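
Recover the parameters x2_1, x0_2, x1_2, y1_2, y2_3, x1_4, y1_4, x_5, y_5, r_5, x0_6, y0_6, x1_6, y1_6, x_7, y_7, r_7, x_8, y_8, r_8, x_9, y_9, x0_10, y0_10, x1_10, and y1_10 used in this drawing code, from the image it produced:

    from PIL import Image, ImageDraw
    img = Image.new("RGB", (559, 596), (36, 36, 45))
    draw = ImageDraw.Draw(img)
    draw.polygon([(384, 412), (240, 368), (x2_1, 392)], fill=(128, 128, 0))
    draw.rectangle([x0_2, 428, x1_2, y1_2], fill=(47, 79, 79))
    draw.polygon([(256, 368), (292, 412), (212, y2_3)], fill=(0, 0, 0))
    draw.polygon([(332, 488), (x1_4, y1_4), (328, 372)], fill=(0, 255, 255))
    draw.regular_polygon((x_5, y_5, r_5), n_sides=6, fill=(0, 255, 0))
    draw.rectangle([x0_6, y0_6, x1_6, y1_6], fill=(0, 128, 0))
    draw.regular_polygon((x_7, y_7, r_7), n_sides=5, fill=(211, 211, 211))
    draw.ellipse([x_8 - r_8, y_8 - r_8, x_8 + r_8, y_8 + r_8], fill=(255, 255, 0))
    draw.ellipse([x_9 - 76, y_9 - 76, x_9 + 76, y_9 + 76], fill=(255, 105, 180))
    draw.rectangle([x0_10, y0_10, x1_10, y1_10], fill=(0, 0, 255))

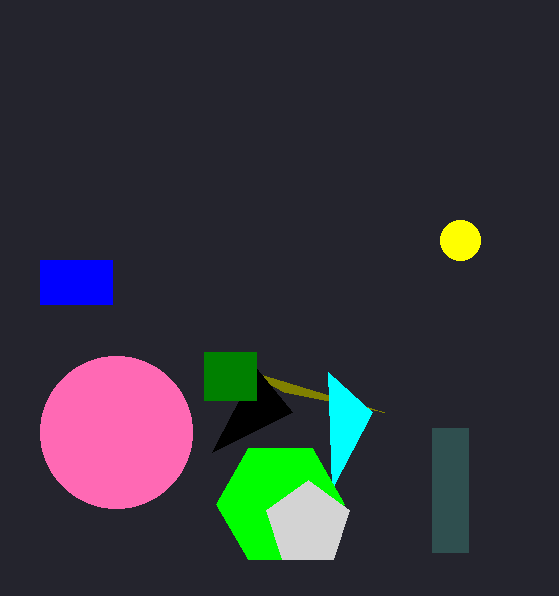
x2_1 = 284
x0_2 = 432
x1_2 = 468
y1_2 = 552
y2_3 = 452
x1_4 = 372
y1_4 = 412
x_5 = 280
y_5 = 504
r_5 = 64
x0_6 = 204
y0_6 = 352
x1_6 = 256
y1_6 = 400
x_7 = 308
y_7 = 524
r_7 = 44
x_8 = 460
y_8 = 240
r_8 = 20
x_9 = 116
y_9 = 432
x0_10 = 40
y0_10 = 260
x1_10 = 112
y1_10 = 304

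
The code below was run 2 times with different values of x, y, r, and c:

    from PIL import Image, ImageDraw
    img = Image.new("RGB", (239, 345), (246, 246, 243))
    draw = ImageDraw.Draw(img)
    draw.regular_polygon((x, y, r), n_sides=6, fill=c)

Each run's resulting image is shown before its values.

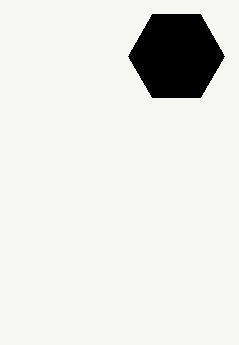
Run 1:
x = 176; y = 56; r = 48; c = 'black'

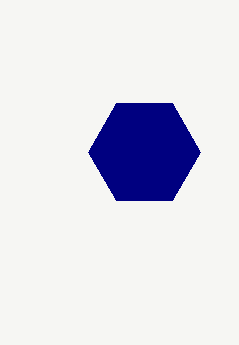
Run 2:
x = 144; y = 152; r = 56; c = 'navy'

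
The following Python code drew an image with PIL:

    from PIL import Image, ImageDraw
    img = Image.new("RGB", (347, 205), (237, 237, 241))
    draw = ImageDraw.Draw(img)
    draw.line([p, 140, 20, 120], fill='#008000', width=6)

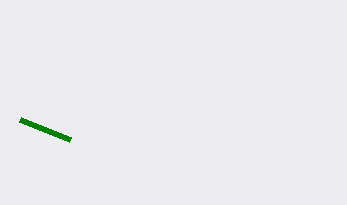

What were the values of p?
p = 70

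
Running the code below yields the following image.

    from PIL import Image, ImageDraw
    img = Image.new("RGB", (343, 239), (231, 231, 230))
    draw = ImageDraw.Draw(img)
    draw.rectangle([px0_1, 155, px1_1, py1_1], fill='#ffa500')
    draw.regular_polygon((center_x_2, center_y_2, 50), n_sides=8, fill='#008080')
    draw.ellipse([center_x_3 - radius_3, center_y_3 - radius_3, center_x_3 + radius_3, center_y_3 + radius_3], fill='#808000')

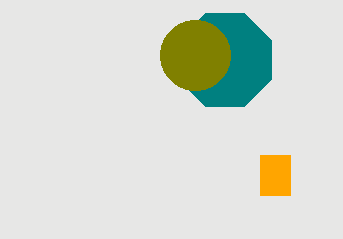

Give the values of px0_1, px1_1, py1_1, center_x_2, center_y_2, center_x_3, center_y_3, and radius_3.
px0_1 = 260; px1_1 = 290; py1_1 = 195; center_x_2 = 225; center_y_2 = 60; center_x_3 = 195; center_y_3 = 55; radius_3 = 35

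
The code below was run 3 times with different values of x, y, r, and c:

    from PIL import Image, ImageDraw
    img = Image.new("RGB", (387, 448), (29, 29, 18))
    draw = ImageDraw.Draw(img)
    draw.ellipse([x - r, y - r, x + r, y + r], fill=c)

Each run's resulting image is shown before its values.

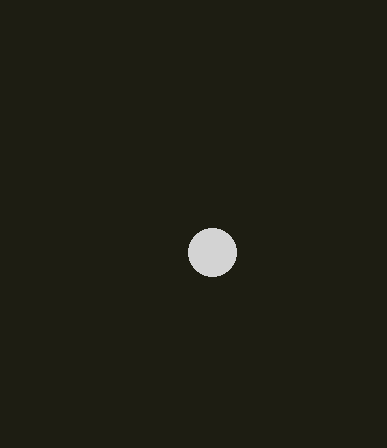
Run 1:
x = 212; y = 252; r = 24; c = 'lightgray'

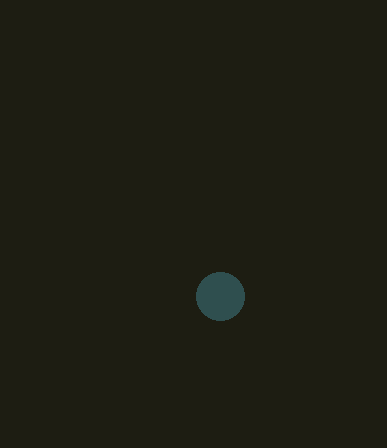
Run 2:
x = 220, y = 296, r = 24, c = 'darkslategray'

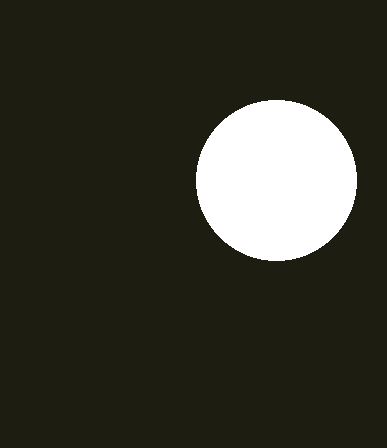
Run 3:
x = 276
y = 180
r = 80
c = 'white'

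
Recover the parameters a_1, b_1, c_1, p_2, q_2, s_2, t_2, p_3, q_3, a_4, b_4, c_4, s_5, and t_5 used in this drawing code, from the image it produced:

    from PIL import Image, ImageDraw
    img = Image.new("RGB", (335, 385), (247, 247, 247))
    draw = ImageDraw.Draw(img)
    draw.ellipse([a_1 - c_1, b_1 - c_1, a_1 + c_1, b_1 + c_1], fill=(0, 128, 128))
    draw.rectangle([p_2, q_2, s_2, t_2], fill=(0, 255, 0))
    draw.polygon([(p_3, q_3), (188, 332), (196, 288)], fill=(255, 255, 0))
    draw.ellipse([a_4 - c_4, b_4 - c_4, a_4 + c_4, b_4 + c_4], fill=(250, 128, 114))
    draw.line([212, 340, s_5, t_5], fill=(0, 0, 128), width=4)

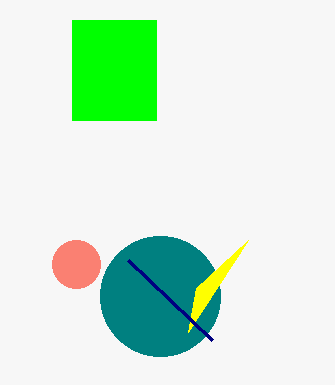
a_1 = 160, b_1 = 296, c_1 = 60, p_2 = 72, q_2 = 20, s_2 = 156, t_2 = 120, p_3 = 248, q_3 = 240, a_4 = 76, b_4 = 264, c_4 = 24, s_5 = 128, t_5 = 260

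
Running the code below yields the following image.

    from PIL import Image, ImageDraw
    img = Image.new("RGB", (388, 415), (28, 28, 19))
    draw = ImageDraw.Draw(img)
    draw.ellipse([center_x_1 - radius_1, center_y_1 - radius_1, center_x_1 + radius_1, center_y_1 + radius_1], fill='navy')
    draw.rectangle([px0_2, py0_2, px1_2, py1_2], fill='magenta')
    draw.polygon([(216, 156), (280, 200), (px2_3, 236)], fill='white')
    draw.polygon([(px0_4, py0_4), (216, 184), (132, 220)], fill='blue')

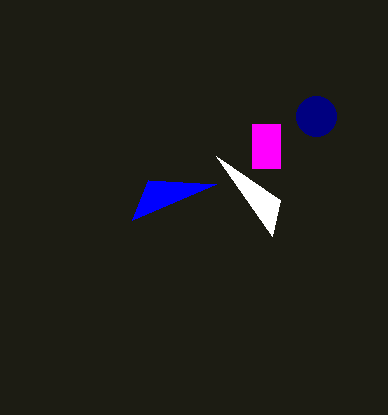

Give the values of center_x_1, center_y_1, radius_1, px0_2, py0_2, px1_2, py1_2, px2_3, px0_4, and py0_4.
center_x_1 = 316; center_y_1 = 116; radius_1 = 20; px0_2 = 252; py0_2 = 124; px1_2 = 280; py1_2 = 168; px2_3 = 272; px0_4 = 148; py0_4 = 180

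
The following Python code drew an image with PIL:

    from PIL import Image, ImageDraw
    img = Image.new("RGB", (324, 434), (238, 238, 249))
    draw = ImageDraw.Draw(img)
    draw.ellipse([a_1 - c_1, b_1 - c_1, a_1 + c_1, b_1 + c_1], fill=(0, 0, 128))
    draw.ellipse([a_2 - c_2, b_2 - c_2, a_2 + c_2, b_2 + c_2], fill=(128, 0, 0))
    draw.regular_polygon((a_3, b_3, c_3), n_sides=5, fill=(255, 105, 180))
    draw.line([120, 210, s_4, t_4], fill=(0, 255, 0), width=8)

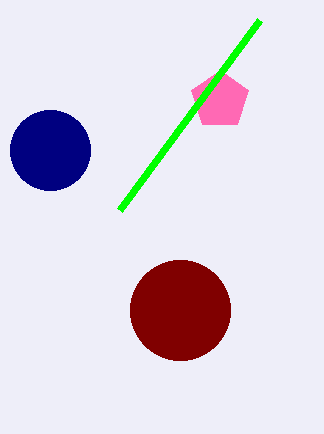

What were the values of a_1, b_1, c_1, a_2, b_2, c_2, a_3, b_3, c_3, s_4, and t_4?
a_1 = 50; b_1 = 150; c_1 = 40; a_2 = 180; b_2 = 310; c_2 = 50; a_3 = 220; b_3 = 100; c_3 = 30; s_4 = 260; t_4 = 20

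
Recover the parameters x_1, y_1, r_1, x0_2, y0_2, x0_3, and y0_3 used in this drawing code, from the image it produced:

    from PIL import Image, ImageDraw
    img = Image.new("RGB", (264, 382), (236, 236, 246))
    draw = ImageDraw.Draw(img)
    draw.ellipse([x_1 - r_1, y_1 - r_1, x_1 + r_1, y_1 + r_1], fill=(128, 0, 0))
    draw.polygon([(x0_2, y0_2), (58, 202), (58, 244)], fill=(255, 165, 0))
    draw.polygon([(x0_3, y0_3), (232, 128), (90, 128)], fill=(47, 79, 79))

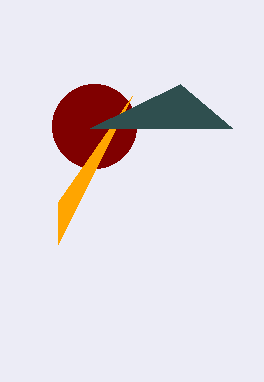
x_1 = 94; y_1 = 126; r_1 = 42; x0_2 = 132; y0_2 = 96; x0_3 = 180; y0_3 = 84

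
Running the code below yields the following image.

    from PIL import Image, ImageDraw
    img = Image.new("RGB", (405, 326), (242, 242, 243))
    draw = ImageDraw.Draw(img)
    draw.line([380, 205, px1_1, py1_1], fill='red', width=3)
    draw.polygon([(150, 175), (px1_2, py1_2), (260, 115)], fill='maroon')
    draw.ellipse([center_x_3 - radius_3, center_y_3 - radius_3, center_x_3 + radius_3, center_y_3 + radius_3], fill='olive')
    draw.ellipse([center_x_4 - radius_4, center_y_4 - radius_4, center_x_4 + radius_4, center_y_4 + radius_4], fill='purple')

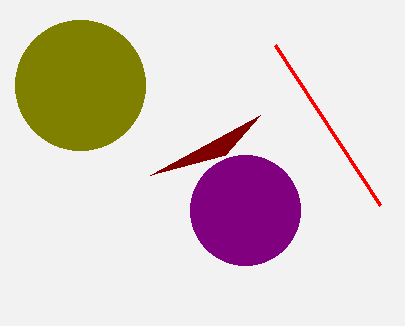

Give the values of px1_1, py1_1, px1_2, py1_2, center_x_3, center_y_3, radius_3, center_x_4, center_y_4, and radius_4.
px1_1 = 275
py1_1 = 45
px1_2 = 225
py1_2 = 155
center_x_3 = 80
center_y_3 = 85
radius_3 = 65
center_x_4 = 245
center_y_4 = 210
radius_4 = 55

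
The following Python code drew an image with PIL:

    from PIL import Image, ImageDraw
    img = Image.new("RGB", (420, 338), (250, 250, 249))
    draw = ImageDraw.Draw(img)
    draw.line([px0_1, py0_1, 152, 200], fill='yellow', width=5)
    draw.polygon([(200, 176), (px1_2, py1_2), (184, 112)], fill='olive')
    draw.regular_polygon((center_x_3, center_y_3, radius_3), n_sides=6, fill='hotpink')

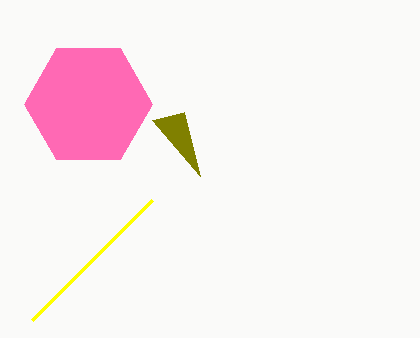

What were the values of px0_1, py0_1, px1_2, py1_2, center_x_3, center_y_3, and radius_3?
px0_1 = 32, py0_1 = 320, px1_2 = 152, py1_2 = 120, center_x_3 = 88, center_y_3 = 104, radius_3 = 64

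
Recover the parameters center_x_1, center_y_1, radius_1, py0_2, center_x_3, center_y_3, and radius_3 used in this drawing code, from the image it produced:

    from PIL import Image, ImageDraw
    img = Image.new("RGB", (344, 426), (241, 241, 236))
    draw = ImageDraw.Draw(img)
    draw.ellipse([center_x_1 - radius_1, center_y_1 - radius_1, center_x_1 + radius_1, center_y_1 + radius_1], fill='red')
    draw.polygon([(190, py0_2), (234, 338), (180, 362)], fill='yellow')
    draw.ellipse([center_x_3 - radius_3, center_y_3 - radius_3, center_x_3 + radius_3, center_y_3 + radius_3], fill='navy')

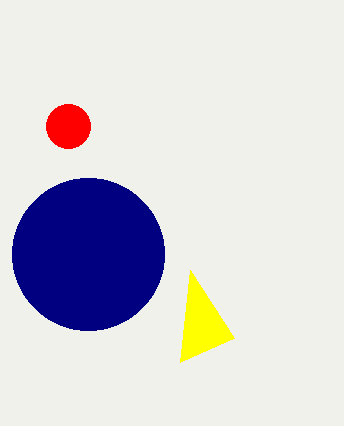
center_x_1 = 68, center_y_1 = 126, radius_1 = 22, py0_2 = 270, center_x_3 = 88, center_y_3 = 254, radius_3 = 76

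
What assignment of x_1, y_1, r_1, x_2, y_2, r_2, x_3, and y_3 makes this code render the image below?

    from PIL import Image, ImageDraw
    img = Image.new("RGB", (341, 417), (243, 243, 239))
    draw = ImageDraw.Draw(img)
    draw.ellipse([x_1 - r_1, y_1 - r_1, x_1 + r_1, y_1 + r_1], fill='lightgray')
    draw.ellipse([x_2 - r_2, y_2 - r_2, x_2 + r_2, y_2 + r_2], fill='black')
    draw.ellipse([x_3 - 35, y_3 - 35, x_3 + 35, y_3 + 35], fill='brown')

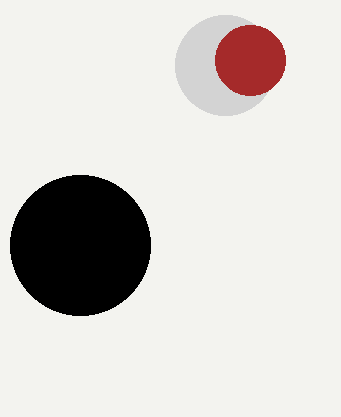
x_1 = 225
y_1 = 65
r_1 = 50
x_2 = 80
y_2 = 245
r_2 = 70
x_3 = 250
y_3 = 60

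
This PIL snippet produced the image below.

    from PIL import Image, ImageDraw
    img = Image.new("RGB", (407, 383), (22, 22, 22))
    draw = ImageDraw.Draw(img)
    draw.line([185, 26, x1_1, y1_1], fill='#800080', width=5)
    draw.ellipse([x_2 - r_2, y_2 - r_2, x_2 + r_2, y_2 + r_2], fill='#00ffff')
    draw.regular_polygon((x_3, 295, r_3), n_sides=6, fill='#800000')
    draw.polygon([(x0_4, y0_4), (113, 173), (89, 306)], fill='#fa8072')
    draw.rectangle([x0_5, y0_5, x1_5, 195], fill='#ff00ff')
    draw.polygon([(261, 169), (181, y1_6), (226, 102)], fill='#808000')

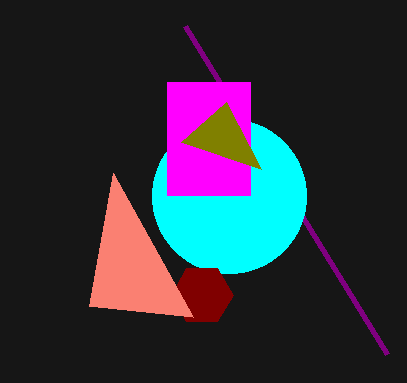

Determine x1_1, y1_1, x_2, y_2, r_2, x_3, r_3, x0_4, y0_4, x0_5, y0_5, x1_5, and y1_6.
x1_1 = 387; y1_1 = 354; x_2 = 229; y_2 = 196; r_2 = 77; x_3 = 202; r_3 = 31; x0_4 = 193; y0_4 = 317; x0_5 = 167; y0_5 = 82; x1_5 = 250; y1_6 = 142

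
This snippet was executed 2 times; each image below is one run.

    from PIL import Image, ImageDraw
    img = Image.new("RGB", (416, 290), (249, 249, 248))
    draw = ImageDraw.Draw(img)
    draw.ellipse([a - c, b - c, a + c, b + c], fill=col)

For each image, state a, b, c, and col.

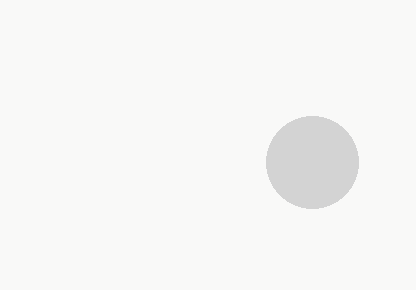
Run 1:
a = 312; b = 162; c = 46; col = 'lightgray'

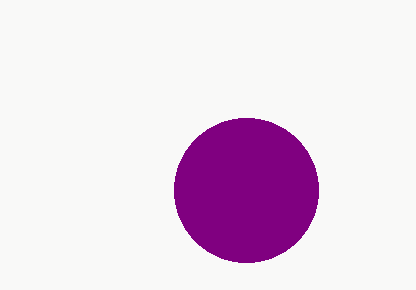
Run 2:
a = 246, b = 190, c = 72, col = 'purple'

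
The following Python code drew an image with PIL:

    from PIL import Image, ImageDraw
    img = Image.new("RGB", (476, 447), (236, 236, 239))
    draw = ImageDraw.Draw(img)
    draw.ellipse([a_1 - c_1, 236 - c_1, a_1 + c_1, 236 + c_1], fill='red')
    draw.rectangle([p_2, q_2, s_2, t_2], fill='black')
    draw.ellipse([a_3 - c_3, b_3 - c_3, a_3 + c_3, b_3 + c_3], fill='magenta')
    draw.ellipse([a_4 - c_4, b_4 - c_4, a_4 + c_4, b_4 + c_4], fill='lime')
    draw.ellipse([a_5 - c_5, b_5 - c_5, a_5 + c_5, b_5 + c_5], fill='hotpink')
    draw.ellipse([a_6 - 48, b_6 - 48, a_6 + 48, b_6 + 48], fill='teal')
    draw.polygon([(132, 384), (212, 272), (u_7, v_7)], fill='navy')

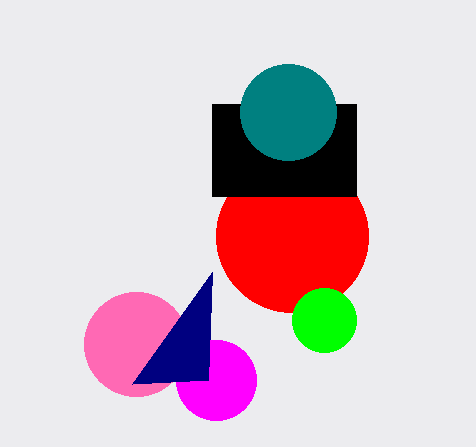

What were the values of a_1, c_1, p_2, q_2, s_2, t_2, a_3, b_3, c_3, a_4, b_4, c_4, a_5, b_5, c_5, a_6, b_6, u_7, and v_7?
a_1 = 292
c_1 = 76
p_2 = 212
q_2 = 104
s_2 = 356
t_2 = 196
a_3 = 216
b_3 = 380
c_3 = 40
a_4 = 324
b_4 = 320
c_4 = 32
a_5 = 136
b_5 = 344
c_5 = 52
a_6 = 288
b_6 = 112
u_7 = 208
v_7 = 380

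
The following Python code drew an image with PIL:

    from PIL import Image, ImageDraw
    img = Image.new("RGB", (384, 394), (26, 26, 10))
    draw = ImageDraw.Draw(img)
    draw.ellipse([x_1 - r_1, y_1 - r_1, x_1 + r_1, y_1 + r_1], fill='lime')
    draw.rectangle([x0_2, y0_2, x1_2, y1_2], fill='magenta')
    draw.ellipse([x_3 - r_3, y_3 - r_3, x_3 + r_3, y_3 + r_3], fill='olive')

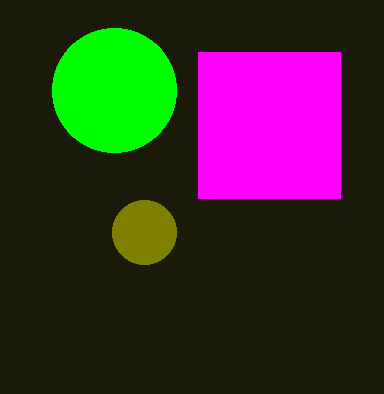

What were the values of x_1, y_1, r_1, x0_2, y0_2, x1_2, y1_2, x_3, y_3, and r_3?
x_1 = 114; y_1 = 90; r_1 = 62; x0_2 = 198; y0_2 = 52; x1_2 = 340; y1_2 = 198; x_3 = 144; y_3 = 232; r_3 = 32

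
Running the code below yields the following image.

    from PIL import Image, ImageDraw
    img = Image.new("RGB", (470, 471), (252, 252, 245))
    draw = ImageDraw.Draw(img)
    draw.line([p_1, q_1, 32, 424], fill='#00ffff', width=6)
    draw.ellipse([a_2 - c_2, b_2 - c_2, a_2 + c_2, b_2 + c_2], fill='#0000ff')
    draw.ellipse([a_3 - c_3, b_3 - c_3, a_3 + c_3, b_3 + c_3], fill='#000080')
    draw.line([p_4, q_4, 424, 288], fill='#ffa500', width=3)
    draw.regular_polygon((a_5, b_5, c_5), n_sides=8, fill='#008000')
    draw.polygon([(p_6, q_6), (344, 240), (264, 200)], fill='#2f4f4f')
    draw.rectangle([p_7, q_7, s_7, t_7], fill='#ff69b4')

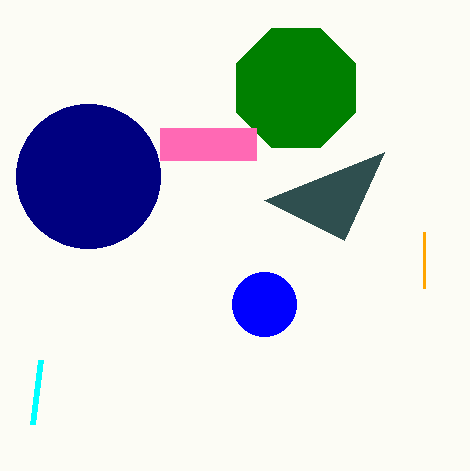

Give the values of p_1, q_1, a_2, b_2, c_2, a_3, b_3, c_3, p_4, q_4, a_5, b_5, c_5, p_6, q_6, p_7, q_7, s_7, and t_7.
p_1 = 40; q_1 = 360; a_2 = 264; b_2 = 304; c_2 = 32; a_3 = 88; b_3 = 176; c_3 = 72; p_4 = 424; q_4 = 232; a_5 = 296; b_5 = 88; c_5 = 64; p_6 = 384; q_6 = 152; p_7 = 160; q_7 = 128; s_7 = 256; t_7 = 160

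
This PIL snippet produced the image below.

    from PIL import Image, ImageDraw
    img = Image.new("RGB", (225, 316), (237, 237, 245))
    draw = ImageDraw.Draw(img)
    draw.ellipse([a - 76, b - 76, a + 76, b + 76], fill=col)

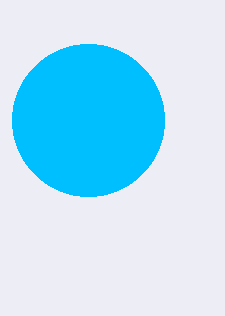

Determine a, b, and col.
a = 88, b = 120, col = 'deepskyblue'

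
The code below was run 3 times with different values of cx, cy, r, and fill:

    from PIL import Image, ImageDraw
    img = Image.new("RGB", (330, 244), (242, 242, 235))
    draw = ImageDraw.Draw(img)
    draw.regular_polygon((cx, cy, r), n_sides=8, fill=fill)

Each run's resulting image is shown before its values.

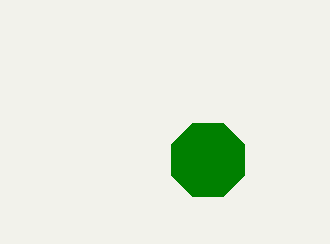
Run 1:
cx = 208, cy = 160, r = 40, fill = 'green'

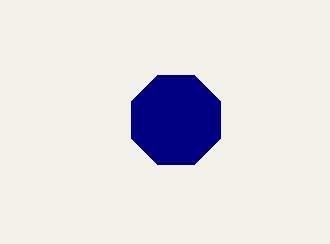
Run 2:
cx = 176; cy = 120; r = 48; fill = 'navy'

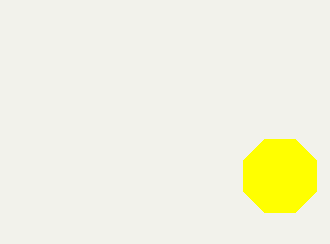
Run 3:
cx = 280, cy = 176, r = 40, fill = 'yellow'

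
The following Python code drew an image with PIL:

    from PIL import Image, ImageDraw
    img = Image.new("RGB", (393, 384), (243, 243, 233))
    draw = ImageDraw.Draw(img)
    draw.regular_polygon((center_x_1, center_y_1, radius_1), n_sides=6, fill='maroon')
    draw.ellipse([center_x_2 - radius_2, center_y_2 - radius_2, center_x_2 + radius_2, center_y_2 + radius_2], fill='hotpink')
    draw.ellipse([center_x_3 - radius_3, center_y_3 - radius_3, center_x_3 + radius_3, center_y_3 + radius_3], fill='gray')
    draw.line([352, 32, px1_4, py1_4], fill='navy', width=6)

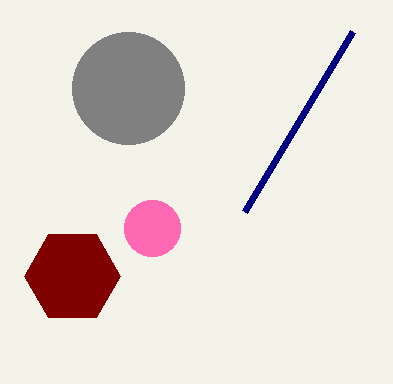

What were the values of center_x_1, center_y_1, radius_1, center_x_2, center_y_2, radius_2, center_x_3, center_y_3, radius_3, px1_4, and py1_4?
center_x_1 = 72, center_y_1 = 276, radius_1 = 48, center_x_2 = 152, center_y_2 = 228, radius_2 = 28, center_x_3 = 128, center_y_3 = 88, radius_3 = 56, px1_4 = 244, py1_4 = 212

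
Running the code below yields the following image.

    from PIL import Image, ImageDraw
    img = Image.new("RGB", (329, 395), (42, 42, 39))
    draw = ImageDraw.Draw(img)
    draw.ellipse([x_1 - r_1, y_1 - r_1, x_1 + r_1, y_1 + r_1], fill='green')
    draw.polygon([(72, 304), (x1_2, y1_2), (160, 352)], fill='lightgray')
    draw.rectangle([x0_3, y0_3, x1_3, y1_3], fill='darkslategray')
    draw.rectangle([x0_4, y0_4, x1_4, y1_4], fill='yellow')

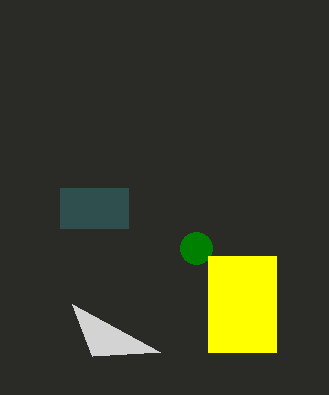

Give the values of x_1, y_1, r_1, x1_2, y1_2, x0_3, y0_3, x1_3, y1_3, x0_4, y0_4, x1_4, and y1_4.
x_1 = 196, y_1 = 248, r_1 = 16, x1_2 = 92, y1_2 = 356, x0_3 = 60, y0_3 = 188, x1_3 = 128, y1_3 = 228, x0_4 = 208, y0_4 = 256, x1_4 = 276, y1_4 = 352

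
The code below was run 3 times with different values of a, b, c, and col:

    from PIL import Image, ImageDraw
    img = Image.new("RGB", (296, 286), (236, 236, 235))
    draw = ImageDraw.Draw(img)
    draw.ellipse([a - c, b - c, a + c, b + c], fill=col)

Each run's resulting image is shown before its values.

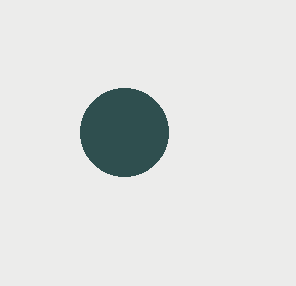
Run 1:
a = 124, b = 132, c = 44, col = 'darkslategray'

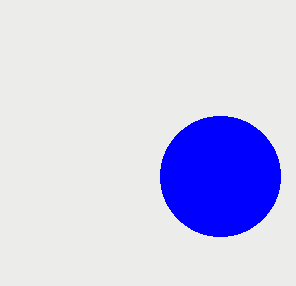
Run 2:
a = 220; b = 176; c = 60; col = 'blue'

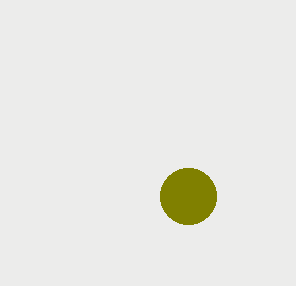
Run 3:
a = 188; b = 196; c = 28; col = 'olive'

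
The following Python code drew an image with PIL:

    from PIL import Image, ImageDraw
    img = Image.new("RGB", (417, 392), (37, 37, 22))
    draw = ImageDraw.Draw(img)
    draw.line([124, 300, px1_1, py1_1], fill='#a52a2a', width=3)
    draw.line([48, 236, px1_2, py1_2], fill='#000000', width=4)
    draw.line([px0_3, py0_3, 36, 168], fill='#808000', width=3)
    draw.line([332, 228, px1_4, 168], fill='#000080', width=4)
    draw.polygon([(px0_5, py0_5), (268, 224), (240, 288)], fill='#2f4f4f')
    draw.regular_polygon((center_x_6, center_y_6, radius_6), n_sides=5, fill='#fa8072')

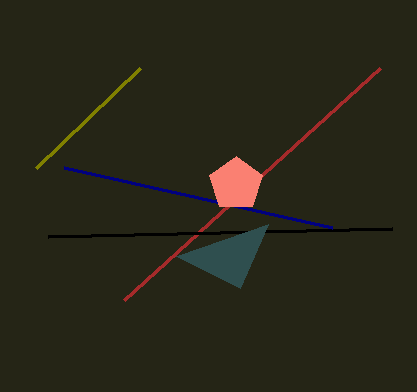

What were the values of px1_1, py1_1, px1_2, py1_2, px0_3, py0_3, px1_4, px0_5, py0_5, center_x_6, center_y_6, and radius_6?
px1_1 = 380, py1_1 = 68, px1_2 = 392, py1_2 = 228, px0_3 = 140, py0_3 = 68, px1_4 = 64, px0_5 = 176, py0_5 = 256, center_x_6 = 236, center_y_6 = 184, radius_6 = 28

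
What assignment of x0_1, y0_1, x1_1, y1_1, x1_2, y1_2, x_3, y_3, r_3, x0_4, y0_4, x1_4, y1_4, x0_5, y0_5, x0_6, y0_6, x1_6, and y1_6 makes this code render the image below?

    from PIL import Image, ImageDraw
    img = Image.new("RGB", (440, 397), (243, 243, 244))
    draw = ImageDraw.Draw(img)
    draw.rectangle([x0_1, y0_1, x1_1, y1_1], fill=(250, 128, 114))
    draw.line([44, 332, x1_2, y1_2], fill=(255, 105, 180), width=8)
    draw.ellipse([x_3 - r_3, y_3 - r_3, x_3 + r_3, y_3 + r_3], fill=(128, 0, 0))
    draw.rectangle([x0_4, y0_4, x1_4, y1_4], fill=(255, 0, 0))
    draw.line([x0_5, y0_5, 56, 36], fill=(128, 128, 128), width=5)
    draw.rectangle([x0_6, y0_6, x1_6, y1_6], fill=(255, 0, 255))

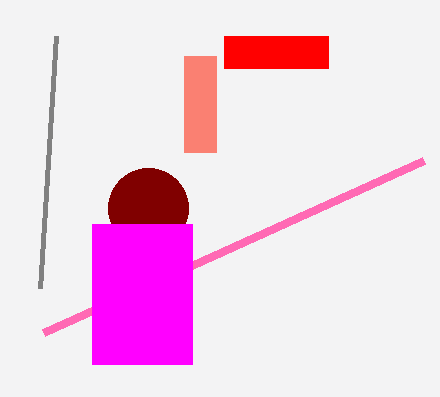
x0_1 = 184
y0_1 = 56
x1_1 = 216
y1_1 = 152
x1_2 = 424
y1_2 = 160
x_3 = 148
y_3 = 208
r_3 = 40
x0_4 = 224
y0_4 = 36
x1_4 = 328
y1_4 = 68
x0_5 = 40
y0_5 = 288
x0_6 = 92
y0_6 = 224
x1_6 = 192
y1_6 = 364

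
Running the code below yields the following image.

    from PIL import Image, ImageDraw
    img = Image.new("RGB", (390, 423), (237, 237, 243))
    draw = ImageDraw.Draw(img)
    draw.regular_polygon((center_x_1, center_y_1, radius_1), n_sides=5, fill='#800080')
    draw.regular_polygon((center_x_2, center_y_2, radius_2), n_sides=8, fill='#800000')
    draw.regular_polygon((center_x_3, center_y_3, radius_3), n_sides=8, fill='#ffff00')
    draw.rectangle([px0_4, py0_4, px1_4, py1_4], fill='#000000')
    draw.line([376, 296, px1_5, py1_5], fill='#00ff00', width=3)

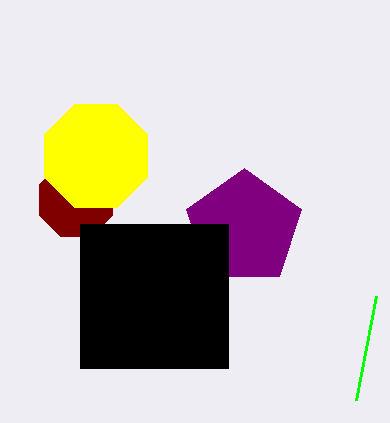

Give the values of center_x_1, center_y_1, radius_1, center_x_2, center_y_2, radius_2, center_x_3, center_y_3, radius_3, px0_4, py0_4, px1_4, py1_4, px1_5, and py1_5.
center_x_1 = 244, center_y_1 = 228, radius_1 = 60, center_x_2 = 76, center_y_2 = 200, radius_2 = 40, center_x_3 = 96, center_y_3 = 156, radius_3 = 56, px0_4 = 80, py0_4 = 224, px1_4 = 228, py1_4 = 368, px1_5 = 356, py1_5 = 400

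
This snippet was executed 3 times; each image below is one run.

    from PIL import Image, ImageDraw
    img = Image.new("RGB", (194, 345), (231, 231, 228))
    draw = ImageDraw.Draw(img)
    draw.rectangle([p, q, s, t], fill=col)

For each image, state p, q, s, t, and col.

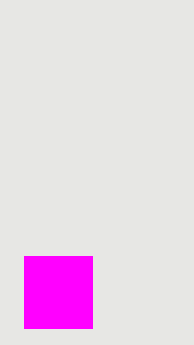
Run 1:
p = 24, q = 256, s = 92, t = 328, col = 'magenta'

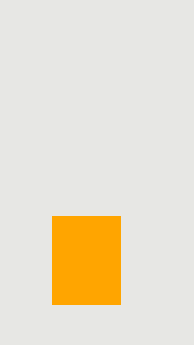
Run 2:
p = 52
q = 216
s = 120
t = 304
col = 'orange'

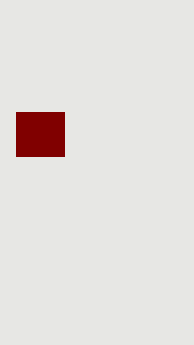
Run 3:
p = 16
q = 112
s = 64
t = 156
col = 'maroon'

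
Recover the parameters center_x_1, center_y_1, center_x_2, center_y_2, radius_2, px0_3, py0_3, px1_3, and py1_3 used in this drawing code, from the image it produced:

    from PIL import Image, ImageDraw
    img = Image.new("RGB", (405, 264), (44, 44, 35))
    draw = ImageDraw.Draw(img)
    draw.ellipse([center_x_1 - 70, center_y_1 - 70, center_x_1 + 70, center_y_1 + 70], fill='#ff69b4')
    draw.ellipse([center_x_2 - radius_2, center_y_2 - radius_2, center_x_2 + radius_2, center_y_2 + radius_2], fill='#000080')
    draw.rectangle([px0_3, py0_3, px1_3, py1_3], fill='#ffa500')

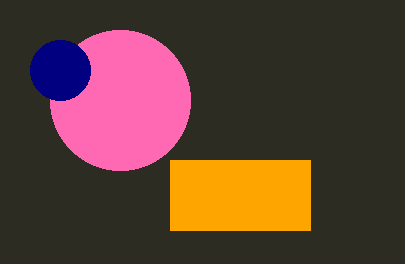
center_x_1 = 120, center_y_1 = 100, center_x_2 = 60, center_y_2 = 70, radius_2 = 30, px0_3 = 170, py0_3 = 160, px1_3 = 310, py1_3 = 230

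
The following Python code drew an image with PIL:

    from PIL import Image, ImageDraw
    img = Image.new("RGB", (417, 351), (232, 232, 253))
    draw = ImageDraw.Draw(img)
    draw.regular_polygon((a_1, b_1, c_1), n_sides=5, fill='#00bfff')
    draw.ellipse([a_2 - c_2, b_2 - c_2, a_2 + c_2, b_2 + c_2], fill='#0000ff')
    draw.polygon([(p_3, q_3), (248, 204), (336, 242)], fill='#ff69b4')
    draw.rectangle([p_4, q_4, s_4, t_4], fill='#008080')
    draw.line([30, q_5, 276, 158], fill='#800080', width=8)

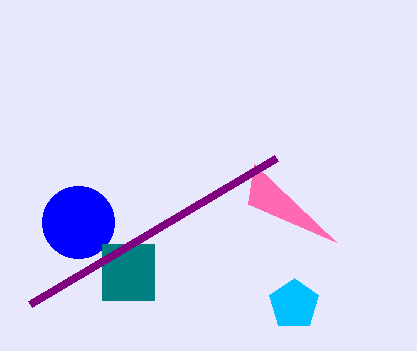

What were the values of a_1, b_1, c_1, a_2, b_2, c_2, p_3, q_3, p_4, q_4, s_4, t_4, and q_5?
a_1 = 294, b_1 = 304, c_1 = 26, a_2 = 78, b_2 = 222, c_2 = 36, p_3 = 254, q_3 = 164, p_4 = 102, q_4 = 244, s_4 = 154, t_4 = 300, q_5 = 304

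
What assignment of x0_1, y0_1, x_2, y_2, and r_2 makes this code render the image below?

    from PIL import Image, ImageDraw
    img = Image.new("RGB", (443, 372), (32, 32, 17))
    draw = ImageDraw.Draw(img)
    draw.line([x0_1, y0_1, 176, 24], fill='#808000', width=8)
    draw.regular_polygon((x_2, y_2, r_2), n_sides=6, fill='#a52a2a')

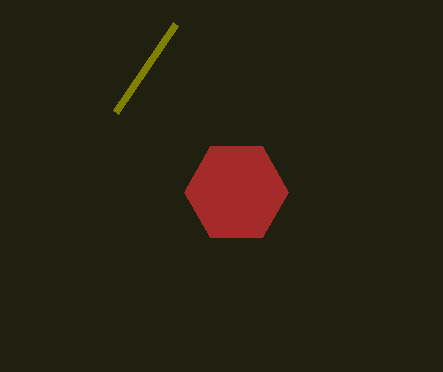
x0_1 = 116, y0_1 = 112, x_2 = 236, y_2 = 192, r_2 = 52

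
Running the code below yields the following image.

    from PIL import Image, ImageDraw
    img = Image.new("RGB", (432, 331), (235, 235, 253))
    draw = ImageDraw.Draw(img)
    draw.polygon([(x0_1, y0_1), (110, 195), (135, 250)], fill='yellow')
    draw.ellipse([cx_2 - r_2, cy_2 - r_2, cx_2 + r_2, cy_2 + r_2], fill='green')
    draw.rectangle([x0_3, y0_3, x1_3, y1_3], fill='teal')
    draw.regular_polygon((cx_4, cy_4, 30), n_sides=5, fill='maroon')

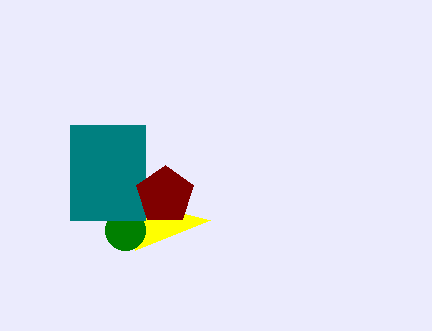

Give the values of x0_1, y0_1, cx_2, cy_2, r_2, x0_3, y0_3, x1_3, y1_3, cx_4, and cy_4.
x0_1 = 210
y0_1 = 220
cx_2 = 125
cy_2 = 230
r_2 = 20
x0_3 = 70
y0_3 = 125
x1_3 = 145
y1_3 = 220
cx_4 = 165
cy_4 = 195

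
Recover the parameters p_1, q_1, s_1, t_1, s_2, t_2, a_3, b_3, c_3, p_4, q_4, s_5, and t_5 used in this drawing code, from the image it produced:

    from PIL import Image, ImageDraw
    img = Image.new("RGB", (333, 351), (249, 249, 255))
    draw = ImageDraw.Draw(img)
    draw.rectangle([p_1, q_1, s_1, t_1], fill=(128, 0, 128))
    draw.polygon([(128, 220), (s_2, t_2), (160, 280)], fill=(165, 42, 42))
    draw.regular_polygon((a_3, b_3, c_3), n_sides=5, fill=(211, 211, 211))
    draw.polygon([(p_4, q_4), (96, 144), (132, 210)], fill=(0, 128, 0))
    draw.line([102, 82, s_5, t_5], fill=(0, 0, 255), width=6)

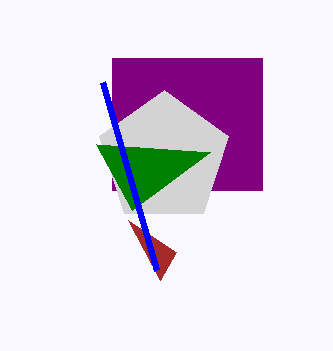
p_1 = 112
q_1 = 58
s_1 = 262
t_1 = 190
s_2 = 176
t_2 = 252
a_3 = 164
b_3 = 158
c_3 = 68
p_4 = 210
q_4 = 152
s_5 = 156
t_5 = 270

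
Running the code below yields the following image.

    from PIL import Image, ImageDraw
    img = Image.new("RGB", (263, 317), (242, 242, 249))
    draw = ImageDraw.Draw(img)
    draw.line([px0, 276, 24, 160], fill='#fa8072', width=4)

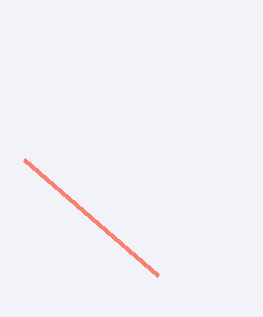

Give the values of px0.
px0 = 158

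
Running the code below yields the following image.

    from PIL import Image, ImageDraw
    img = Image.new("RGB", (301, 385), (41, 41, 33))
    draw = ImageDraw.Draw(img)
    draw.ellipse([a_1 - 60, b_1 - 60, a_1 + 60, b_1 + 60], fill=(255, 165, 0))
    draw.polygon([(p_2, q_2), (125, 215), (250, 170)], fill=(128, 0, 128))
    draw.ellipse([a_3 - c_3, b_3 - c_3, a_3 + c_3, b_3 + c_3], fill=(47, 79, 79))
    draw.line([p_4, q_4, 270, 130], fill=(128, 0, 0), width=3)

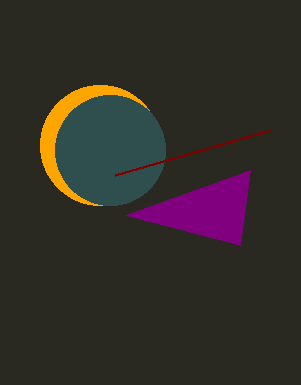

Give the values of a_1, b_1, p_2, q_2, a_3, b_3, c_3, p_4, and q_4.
a_1 = 100; b_1 = 145; p_2 = 240; q_2 = 245; a_3 = 110; b_3 = 150; c_3 = 55; p_4 = 115; q_4 = 175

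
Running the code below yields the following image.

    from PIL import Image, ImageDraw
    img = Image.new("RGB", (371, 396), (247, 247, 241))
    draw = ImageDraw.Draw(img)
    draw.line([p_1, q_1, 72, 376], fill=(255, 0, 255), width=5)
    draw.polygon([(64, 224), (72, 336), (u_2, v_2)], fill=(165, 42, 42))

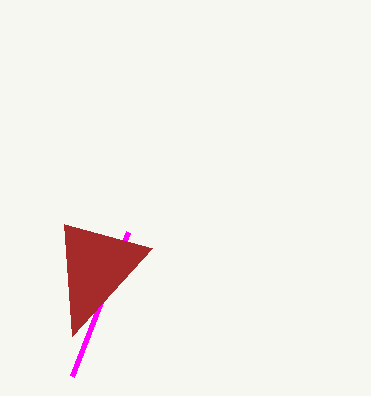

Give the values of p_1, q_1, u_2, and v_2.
p_1 = 128; q_1 = 232; u_2 = 152; v_2 = 248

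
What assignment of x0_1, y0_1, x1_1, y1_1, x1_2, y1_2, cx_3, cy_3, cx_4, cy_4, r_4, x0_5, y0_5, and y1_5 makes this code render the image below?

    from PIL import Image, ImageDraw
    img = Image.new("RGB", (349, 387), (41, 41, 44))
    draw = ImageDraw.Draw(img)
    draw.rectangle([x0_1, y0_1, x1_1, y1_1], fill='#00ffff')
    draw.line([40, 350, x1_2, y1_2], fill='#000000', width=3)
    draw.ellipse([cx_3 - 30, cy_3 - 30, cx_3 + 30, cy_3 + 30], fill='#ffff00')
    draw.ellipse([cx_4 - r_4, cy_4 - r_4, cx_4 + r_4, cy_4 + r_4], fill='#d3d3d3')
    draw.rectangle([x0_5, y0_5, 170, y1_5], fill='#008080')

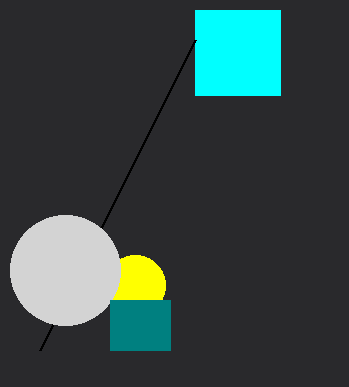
x0_1 = 195; y0_1 = 10; x1_1 = 280; y1_1 = 95; x1_2 = 195; y1_2 = 40; cx_3 = 135; cy_3 = 285; cx_4 = 65; cy_4 = 270; r_4 = 55; x0_5 = 110; y0_5 = 300; y1_5 = 350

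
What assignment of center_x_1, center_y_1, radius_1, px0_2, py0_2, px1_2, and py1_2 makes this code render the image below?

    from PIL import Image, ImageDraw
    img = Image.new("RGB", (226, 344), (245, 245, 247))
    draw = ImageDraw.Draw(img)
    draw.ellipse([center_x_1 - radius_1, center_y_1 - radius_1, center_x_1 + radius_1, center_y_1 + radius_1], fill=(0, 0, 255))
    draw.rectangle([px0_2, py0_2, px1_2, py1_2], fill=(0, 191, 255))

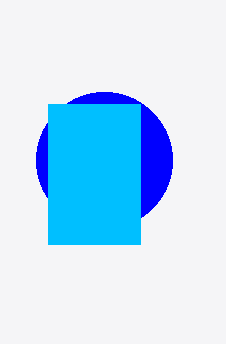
center_x_1 = 104, center_y_1 = 160, radius_1 = 68, px0_2 = 48, py0_2 = 104, px1_2 = 140, py1_2 = 244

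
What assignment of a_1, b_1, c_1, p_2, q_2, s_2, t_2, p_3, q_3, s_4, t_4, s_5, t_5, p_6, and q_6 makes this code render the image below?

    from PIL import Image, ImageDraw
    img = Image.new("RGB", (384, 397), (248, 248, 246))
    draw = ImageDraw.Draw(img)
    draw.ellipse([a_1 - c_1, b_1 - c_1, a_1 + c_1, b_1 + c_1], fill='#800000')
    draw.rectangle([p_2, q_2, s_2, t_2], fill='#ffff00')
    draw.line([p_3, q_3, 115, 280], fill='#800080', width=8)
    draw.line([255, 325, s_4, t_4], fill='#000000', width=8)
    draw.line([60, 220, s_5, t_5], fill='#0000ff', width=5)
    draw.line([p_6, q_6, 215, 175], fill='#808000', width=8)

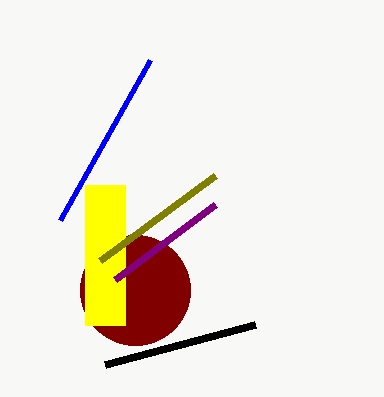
a_1 = 135
b_1 = 290
c_1 = 55
p_2 = 85
q_2 = 185
s_2 = 125
t_2 = 325
p_3 = 215
q_3 = 205
s_4 = 105
t_4 = 365
s_5 = 150
t_5 = 60
p_6 = 100
q_6 = 260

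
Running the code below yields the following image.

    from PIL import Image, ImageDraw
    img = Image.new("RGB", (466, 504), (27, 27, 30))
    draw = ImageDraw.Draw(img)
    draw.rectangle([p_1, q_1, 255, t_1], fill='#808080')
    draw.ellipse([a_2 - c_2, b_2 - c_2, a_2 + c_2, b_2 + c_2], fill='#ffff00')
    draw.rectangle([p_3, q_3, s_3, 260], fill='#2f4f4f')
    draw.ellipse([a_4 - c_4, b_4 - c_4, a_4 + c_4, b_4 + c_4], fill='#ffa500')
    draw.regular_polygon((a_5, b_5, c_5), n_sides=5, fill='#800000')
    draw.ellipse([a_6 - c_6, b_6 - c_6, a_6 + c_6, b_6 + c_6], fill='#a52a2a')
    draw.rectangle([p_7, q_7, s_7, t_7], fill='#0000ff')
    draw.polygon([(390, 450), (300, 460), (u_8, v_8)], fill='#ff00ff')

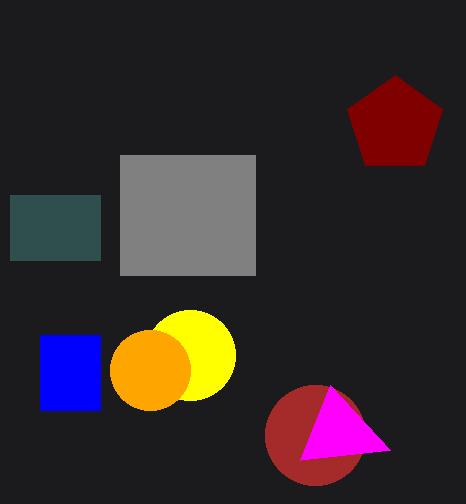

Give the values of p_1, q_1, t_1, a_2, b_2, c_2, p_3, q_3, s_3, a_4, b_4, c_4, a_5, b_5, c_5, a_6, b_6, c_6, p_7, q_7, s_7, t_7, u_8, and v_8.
p_1 = 120, q_1 = 155, t_1 = 275, a_2 = 190, b_2 = 355, c_2 = 45, p_3 = 10, q_3 = 195, s_3 = 100, a_4 = 150, b_4 = 370, c_4 = 40, a_5 = 395, b_5 = 125, c_5 = 50, a_6 = 315, b_6 = 435, c_6 = 50, p_7 = 40, q_7 = 335, s_7 = 100, t_7 = 410, u_8 = 330, v_8 = 385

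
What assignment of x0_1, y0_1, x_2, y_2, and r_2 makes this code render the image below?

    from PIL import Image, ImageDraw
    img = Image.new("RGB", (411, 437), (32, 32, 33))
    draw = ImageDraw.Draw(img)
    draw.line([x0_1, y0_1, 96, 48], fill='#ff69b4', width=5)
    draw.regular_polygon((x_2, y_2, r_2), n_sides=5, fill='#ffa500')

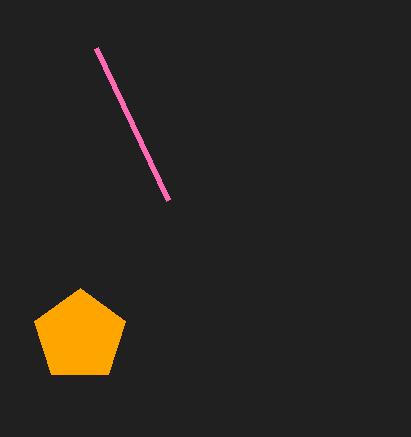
x0_1 = 168, y0_1 = 200, x_2 = 80, y_2 = 336, r_2 = 48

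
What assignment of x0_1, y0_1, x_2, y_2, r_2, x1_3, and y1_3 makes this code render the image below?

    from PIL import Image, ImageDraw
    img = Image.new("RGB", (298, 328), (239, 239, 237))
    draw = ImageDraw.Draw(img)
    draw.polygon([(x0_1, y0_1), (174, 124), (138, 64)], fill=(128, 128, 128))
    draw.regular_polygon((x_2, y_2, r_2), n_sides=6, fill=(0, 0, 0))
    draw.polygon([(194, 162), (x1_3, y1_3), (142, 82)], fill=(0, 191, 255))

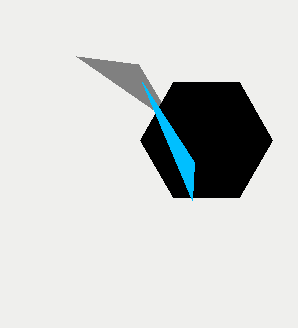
x0_1 = 76, y0_1 = 56, x_2 = 206, y_2 = 140, r_2 = 66, x1_3 = 192, y1_3 = 200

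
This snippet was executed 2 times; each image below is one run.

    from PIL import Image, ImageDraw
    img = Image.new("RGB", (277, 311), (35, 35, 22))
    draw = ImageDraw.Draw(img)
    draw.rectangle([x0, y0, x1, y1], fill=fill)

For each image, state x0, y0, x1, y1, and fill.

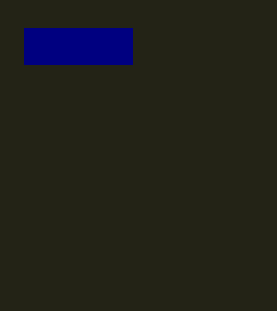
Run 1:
x0 = 24
y0 = 28
x1 = 132
y1 = 64
fill = 'navy'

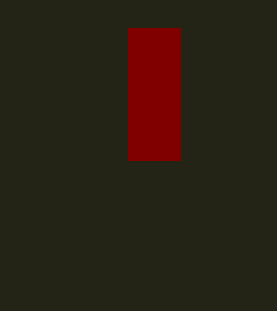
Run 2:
x0 = 128
y0 = 28
x1 = 180
y1 = 160
fill = 'maroon'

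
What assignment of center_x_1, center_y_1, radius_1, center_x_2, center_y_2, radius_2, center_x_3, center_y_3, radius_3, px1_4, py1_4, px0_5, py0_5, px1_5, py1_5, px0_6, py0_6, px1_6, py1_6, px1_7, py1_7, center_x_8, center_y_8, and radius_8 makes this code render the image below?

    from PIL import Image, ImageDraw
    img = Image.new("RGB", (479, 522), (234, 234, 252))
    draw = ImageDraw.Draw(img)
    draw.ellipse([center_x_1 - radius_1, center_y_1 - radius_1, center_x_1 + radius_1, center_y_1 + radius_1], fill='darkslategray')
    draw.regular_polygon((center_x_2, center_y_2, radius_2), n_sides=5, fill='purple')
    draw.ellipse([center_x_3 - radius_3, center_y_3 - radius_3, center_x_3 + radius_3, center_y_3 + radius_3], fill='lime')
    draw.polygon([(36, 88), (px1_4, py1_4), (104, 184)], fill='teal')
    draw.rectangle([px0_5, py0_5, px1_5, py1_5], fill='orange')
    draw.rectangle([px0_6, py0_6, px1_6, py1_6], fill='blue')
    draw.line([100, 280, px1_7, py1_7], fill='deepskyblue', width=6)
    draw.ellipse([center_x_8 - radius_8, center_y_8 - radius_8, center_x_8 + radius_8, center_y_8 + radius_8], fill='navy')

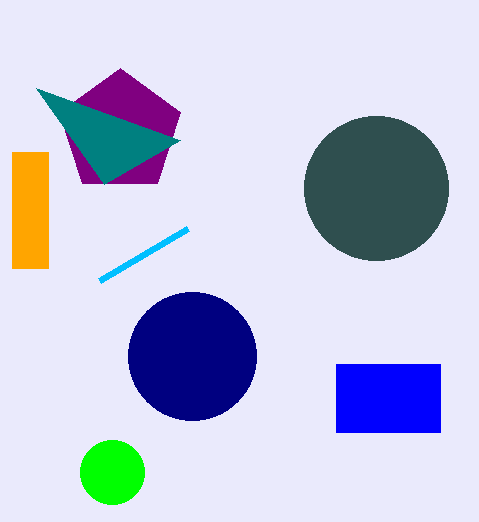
center_x_1 = 376
center_y_1 = 188
radius_1 = 72
center_x_2 = 120
center_y_2 = 132
radius_2 = 64
center_x_3 = 112
center_y_3 = 472
radius_3 = 32
px1_4 = 180
py1_4 = 140
px0_5 = 12
py0_5 = 152
px1_5 = 48
py1_5 = 268
px0_6 = 336
py0_6 = 364
px1_6 = 440
py1_6 = 432
px1_7 = 188
py1_7 = 228
center_x_8 = 192
center_y_8 = 356
radius_8 = 64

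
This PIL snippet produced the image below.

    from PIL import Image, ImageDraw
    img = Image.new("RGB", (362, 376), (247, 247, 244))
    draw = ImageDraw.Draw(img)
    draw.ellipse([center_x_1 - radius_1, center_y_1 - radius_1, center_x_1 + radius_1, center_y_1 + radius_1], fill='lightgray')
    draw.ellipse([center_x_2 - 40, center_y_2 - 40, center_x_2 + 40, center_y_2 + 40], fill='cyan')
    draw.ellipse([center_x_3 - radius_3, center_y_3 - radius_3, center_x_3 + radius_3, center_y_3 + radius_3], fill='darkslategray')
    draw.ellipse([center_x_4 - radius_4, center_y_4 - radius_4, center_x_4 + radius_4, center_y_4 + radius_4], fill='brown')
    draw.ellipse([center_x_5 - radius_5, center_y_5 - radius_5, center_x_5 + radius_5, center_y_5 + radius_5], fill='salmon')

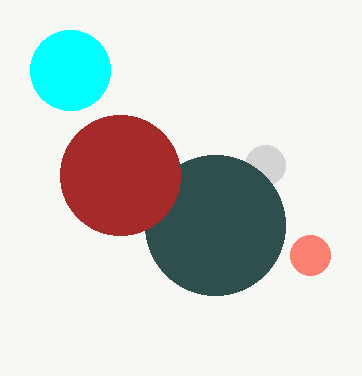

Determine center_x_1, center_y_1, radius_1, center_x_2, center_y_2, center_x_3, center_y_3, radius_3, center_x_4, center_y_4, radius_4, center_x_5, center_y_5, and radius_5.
center_x_1 = 265; center_y_1 = 165; radius_1 = 20; center_x_2 = 70; center_y_2 = 70; center_x_3 = 215; center_y_3 = 225; radius_3 = 70; center_x_4 = 120; center_y_4 = 175; radius_4 = 60; center_x_5 = 310; center_y_5 = 255; radius_5 = 20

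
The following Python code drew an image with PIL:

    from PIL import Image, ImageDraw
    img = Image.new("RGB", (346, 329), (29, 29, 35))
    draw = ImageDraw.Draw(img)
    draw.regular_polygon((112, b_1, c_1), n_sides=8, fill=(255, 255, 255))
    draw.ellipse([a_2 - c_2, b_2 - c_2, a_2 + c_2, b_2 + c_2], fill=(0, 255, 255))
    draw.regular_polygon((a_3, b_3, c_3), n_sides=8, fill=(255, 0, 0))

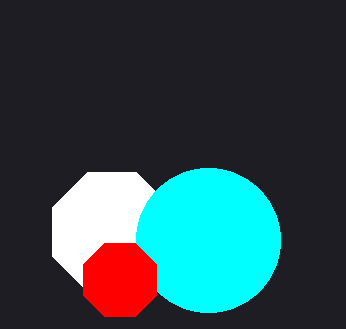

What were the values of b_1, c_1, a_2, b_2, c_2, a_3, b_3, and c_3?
b_1 = 232; c_1 = 64; a_2 = 208; b_2 = 240; c_2 = 72; a_3 = 120; b_3 = 280; c_3 = 40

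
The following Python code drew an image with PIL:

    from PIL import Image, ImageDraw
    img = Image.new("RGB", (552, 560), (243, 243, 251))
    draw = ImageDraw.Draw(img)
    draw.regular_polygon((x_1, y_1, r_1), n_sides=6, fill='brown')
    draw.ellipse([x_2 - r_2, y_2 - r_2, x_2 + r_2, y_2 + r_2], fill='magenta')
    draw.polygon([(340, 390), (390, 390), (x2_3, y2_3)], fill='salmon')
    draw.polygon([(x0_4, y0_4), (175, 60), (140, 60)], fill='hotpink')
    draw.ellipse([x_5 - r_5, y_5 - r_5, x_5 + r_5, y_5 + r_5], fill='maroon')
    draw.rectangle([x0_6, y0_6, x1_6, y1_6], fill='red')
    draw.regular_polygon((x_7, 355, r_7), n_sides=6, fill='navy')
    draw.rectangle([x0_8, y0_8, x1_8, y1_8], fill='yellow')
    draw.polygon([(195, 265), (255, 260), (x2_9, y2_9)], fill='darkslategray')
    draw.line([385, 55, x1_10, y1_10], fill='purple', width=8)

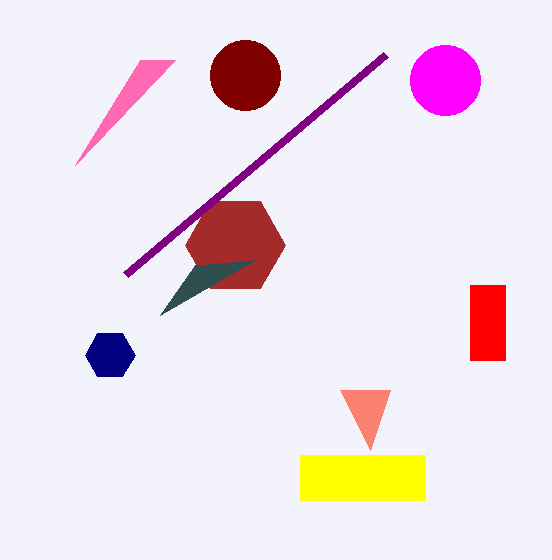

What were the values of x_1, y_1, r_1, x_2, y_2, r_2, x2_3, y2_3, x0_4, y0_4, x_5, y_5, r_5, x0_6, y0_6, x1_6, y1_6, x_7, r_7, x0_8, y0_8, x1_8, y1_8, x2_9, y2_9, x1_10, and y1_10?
x_1 = 235
y_1 = 245
r_1 = 50
x_2 = 445
y_2 = 80
r_2 = 35
x2_3 = 370
y2_3 = 450
x0_4 = 75
y0_4 = 165
x_5 = 245
y_5 = 75
r_5 = 35
x0_6 = 470
y0_6 = 285
x1_6 = 505
y1_6 = 360
x_7 = 110
r_7 = 25
x0_8 = 300
y0_8 = 455
x1_8 = 425
y1_8 = 500
x2_9 = 160
y2_9 = 315
x1_10 = 125
y1_10 = 275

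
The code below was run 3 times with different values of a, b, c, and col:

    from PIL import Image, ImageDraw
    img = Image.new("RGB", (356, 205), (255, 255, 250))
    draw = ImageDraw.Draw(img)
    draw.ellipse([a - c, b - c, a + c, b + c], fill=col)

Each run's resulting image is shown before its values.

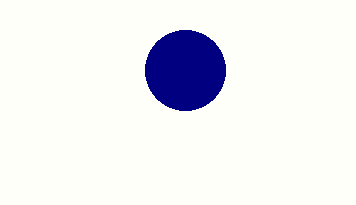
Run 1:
a = 185
b = 70
c = 40
col = 'navy'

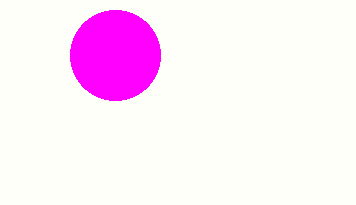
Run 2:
a = 115; b = 55; c = 45; col = 'magenta'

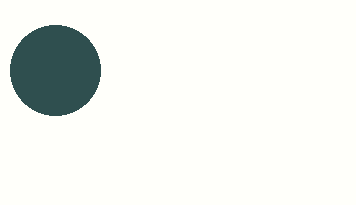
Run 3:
a = 55; b = 70; c = 45; col = 'darkslategray'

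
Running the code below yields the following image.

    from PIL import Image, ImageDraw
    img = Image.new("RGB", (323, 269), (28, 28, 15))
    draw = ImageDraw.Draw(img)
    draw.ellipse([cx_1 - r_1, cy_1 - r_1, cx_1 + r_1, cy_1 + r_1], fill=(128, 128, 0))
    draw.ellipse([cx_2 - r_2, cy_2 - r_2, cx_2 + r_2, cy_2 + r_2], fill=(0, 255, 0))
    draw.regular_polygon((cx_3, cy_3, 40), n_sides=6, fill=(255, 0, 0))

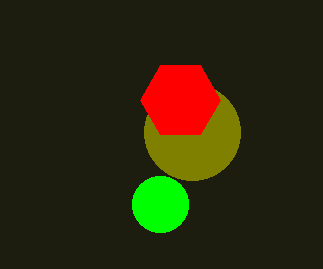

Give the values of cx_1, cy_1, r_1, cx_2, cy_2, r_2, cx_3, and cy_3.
cx_1 = 192
cy_1 = 132
r_1 = 48
cx_2 = 160
cy_2 = 204
r_2 = 28
cx_3 = 180
cy_3 = 100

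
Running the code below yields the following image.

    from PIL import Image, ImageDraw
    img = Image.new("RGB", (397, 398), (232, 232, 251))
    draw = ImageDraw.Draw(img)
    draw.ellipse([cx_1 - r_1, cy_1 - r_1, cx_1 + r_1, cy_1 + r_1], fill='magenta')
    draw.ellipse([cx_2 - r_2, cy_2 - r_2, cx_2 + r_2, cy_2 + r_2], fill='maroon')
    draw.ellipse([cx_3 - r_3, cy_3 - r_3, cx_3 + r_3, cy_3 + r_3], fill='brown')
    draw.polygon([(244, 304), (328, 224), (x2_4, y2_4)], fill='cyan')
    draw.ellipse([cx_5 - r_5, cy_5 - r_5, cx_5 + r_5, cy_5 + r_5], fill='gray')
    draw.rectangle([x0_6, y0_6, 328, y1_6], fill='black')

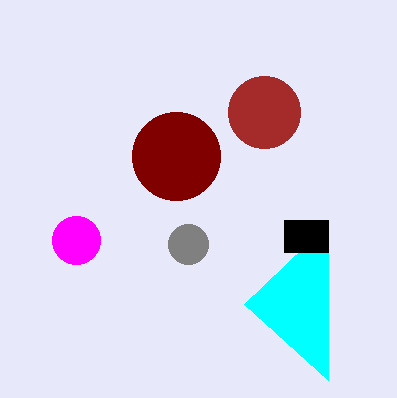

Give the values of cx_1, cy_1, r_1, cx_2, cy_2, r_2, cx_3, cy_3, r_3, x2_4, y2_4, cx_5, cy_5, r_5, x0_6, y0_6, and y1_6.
cx_1 = 76
cy_1 = 240
r_1 = 24
cx_2 = 176
cy_2 = 156
r_2 = 44
cx_3 = 264
cy_3 = 112
r_3 = 36
x2_4 = 328
y2_4 = 380
cx_5 = 188
cy_5 = 244
r_5 = 20
x0_6 = 284
y0_6 = 220
y1_6 = 252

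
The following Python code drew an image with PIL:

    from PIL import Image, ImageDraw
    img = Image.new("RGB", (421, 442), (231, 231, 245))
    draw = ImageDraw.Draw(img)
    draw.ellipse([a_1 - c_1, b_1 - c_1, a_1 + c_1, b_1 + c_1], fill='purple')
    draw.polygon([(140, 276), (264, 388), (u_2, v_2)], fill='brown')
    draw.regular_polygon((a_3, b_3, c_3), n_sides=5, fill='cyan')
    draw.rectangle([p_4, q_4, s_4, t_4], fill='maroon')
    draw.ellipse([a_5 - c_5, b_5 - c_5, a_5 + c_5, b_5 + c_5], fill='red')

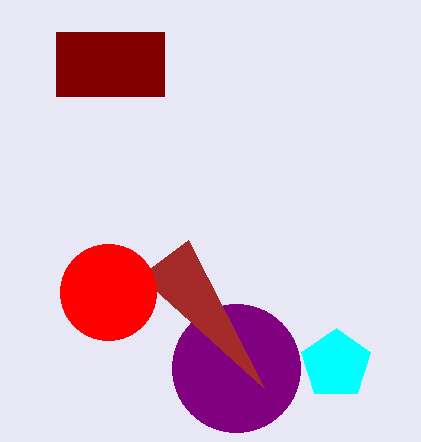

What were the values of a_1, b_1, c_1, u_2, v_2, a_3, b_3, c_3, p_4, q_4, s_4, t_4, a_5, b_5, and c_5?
a_1 = 236, b_1 = 368, c_1 = 64, u_2 = 188, v_2 = 240, a_3 = 336, b_3 = 364, c_3 = 36, p_4 = 56, q_4 = 32, s_4 = 164, t_4 = 96, a_5 = 108, b_5 = 292, c_5 = 48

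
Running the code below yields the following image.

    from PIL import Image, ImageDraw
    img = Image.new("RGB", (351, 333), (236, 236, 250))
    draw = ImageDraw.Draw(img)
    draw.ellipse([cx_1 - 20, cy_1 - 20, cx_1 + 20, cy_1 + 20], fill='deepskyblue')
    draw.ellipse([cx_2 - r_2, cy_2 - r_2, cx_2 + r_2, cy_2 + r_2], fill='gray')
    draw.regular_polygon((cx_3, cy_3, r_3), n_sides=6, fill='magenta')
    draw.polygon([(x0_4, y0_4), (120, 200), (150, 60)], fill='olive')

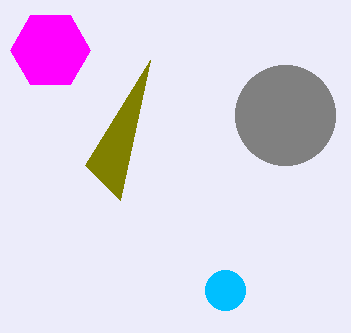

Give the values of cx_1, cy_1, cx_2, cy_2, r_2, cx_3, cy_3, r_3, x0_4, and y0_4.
cx_1 = 225, cy_1 = 290, cx_2 = 285, cy_2 = 115, r_2 = 50, cx_3 = 50, cy_3 = 50, r_3 = 40, x0_4 = 85, y0_4 = 165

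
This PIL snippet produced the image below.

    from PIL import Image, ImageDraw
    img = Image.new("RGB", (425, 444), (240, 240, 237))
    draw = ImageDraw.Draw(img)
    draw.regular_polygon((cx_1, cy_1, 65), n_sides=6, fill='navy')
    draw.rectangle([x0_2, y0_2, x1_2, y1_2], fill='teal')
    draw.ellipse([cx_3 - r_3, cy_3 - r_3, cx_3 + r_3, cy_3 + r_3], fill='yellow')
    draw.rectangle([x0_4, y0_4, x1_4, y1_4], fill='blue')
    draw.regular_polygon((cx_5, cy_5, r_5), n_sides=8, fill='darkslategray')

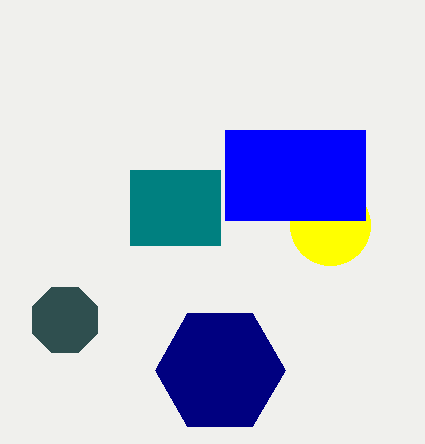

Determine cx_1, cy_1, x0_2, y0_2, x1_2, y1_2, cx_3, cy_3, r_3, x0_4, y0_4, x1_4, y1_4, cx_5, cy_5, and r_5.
cx_1 = 220; cy_1 = 370; x0_2 = 130; y0_2 = 170; x1_2 = 220; y1_2 = 245; cx_3 = 330; cy_3 = 225; r_3 = 40; x0_4 = 225; y0_4 = 130; x1_4 = 365; y1_4 = 220; cx_5 = 65; cy_5 = 320; r_5 = 35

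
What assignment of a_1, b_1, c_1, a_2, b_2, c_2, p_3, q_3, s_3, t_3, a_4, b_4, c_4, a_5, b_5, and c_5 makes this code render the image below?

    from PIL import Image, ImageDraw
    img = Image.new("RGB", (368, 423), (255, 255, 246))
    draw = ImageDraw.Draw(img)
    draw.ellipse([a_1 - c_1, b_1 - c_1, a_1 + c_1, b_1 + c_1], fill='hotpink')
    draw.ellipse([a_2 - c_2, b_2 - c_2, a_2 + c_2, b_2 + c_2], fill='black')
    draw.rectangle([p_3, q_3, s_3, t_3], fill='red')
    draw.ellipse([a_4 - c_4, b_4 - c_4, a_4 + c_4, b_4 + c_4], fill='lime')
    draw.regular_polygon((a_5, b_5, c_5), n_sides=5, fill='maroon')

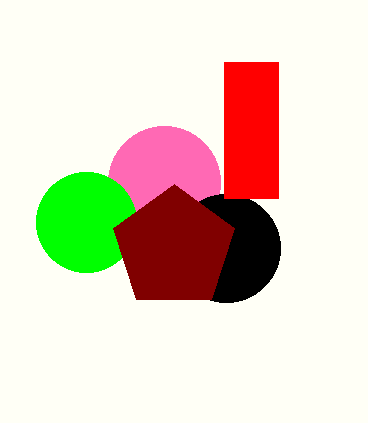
a_1 = 164; b_1 = 182; c_1 = 56; a_2 = 226; b_2 = 248; c_2 = 54; p_3 = 224; q_3 = 62; s_3 = 278; t_3 = 198; a_4 = 86; b_4 = 222; c_4 = 50; a_5 = 174; b_5 = 248; c_5 = 64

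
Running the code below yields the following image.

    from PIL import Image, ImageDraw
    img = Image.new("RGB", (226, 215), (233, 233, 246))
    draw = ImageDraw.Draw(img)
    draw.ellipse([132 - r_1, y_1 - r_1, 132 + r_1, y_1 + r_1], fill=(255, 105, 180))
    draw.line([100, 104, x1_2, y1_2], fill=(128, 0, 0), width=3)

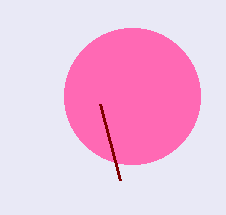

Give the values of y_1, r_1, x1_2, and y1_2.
y_1 = 96; r_1 = 68; x1_2 = 120; y1_2 = 180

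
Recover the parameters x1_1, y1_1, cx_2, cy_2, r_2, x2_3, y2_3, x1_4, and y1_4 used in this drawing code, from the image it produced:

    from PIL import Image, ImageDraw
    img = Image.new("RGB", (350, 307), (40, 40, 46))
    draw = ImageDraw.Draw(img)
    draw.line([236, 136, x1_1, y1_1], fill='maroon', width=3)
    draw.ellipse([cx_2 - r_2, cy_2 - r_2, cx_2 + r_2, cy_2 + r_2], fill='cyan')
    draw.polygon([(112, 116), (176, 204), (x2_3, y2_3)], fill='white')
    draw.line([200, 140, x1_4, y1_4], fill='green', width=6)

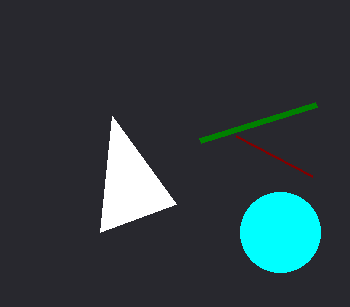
x1_1 = 312; y1_1 = 176; cx_2 = 280; cy_2 = 232; r_2 = 40; x2_3 = 100; y2_3 = 232; x1_4 = 316; y1_4 = 104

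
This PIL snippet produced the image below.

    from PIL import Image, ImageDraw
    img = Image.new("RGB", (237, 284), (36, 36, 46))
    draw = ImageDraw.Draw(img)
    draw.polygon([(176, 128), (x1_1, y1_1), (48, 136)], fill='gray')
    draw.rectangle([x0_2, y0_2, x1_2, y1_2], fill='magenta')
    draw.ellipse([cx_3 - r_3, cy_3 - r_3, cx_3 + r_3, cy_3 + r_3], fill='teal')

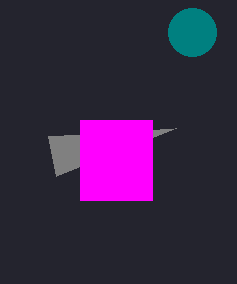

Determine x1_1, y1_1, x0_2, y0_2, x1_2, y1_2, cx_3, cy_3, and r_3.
x1_1 = 56
y1_1 = 176
x0_2 = 80
y0_2 = 120
x1_2 = 152
y1_2 = 200
cx_3 = 192
cy_3 = 32
r_3 = 24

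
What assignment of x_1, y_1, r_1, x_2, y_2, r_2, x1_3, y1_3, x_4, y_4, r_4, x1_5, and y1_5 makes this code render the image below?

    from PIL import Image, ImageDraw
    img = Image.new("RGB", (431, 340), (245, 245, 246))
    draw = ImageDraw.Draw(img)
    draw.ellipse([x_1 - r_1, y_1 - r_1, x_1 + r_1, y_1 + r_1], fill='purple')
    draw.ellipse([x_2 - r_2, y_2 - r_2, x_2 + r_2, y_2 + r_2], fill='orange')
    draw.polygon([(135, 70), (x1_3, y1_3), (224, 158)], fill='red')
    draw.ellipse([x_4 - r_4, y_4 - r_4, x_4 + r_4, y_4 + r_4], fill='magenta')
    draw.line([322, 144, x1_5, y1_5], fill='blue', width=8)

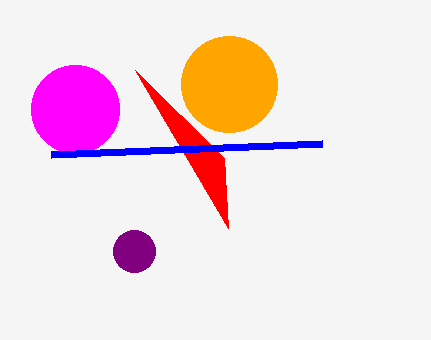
x_1 = 134
y_1 = 251
r_1 = 21
x_2 = 229
y_2 = 84
r_2 = 48
x1_3 = 228
y1_3 = 228
x_4 = 75
y_4 = 109
r_4 = 44
x1_5 = 51
y1_5 = 155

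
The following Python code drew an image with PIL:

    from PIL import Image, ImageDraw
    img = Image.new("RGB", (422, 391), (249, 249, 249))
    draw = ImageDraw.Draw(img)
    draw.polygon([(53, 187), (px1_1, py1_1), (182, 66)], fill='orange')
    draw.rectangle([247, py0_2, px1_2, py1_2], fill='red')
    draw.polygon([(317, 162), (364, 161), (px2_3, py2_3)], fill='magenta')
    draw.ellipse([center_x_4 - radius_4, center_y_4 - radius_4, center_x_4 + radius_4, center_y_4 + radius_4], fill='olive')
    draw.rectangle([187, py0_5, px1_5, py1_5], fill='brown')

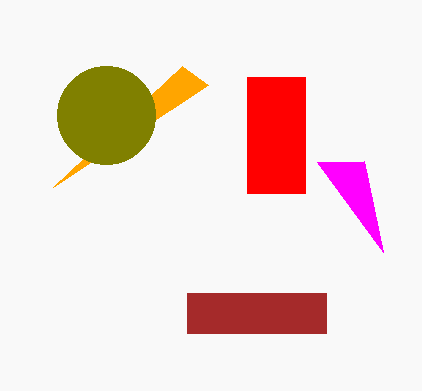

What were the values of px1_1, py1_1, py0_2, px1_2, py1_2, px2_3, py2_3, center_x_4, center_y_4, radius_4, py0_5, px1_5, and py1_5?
px1_1 = 208, py1_1 = 85, py0_2 = 77, px1_2 = 305, py1_2 = 193, px2_3 = 383, py2_3 = 252, center_x_4 = 106, center_y_4 = 115, radius_4 = 49, py0_5 = 293, px1_5 = 326, py1_5 = 333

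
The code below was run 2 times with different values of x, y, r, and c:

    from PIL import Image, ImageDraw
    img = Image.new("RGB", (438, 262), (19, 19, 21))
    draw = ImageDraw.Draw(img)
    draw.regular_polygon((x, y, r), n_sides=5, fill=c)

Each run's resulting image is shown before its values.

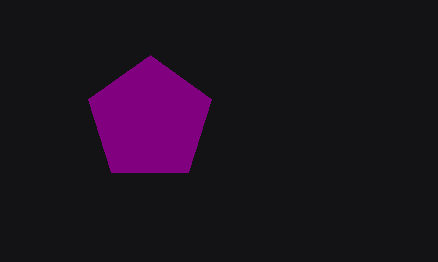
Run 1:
x = 150; y = 120; r = 65; c = 'purple'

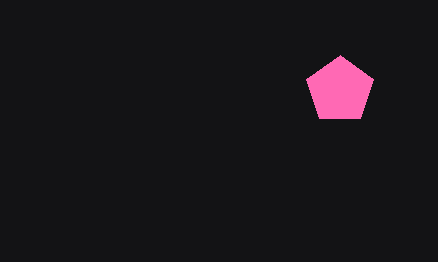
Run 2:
x = 340
y = 90
r = 35
c = 'hotpink'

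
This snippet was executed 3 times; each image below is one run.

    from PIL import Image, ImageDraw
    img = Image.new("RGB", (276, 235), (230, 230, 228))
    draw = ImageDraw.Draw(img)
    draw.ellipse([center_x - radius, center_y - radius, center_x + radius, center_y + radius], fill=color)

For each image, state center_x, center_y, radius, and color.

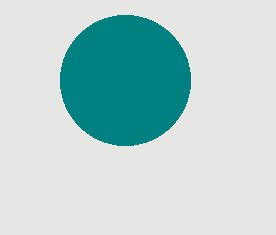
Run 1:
center_x = 125, center_y = 80, radius = 65, color = 'teal'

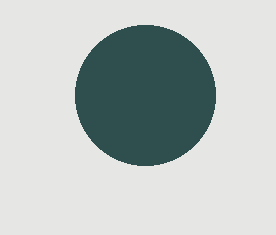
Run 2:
center_x = 145
center_y = 95
radius = 70
color = 'darkslategray'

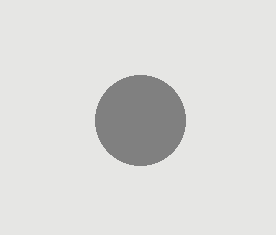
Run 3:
center_x = 140, center_y = 120, radius = 45, color = 'gray'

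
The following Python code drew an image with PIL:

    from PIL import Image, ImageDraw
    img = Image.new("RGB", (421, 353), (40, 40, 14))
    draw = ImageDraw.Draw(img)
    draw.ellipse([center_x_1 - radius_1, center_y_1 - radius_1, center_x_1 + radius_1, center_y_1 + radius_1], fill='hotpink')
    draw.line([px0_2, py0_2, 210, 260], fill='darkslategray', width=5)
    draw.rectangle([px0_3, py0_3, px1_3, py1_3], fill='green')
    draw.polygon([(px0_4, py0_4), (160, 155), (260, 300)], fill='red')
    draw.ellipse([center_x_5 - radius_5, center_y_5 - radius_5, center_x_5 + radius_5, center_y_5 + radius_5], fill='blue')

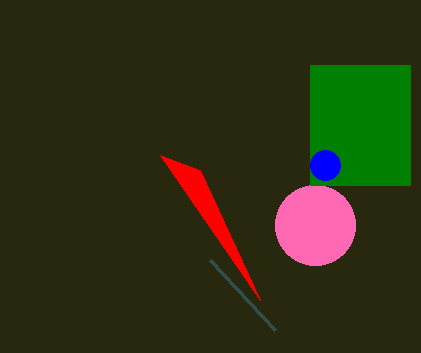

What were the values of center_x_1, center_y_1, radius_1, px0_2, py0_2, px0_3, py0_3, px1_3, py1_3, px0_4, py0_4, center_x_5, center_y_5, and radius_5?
center_x_1 = 315; center_y_1 = 225; radius_1 = 40; px0_2 = 275; py0_2 = 330; px0_3 = 310; py0_3 = 65; px1_3 = 410; py1_3 = 185; px0_4 = 200; py0_4 = 170; center_x_5 = 325; center_y_5 = 165; radius_5 = 15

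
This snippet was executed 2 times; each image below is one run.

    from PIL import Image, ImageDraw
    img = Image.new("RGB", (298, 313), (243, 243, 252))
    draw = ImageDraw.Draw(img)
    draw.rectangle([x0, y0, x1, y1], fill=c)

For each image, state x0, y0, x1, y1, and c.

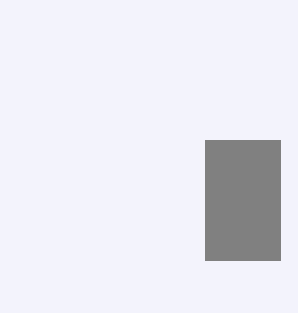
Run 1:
x0 = 205; y0 = 140; x1 = 280; y1 = 260; c = 'gray'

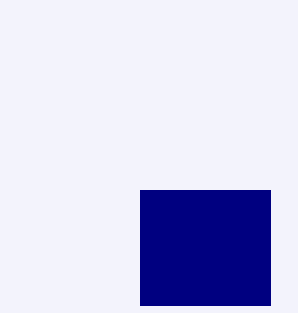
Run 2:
x0 = 140
y0 = 190
x1 = 270
y1 = 305
c = 'navy'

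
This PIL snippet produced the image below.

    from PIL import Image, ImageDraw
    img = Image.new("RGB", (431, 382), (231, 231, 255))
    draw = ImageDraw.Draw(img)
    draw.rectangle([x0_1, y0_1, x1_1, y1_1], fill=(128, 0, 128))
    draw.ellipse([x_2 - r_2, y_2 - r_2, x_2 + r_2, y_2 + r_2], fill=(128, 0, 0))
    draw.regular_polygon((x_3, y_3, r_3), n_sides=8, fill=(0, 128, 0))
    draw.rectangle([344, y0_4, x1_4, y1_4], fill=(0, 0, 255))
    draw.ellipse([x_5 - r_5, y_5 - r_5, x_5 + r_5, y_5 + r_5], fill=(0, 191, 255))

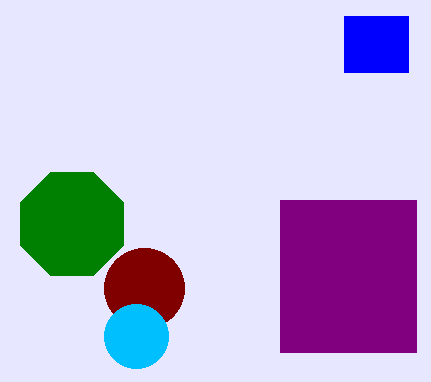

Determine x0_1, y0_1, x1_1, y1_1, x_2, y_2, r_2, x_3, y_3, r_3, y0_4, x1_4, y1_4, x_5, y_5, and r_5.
x0_1 = 280; y0_1 = 200; x1_1 = 416; y1_1 = 352; x_2 = 144; y_2 = 288; r_2 = 40; x_3 = 72; y_3 = 224; r_3 = 56; y0_4 = 16; x1_4 = 408; y1_4 = 72; x_5 = 136; y_5 = 336; r_5 = 32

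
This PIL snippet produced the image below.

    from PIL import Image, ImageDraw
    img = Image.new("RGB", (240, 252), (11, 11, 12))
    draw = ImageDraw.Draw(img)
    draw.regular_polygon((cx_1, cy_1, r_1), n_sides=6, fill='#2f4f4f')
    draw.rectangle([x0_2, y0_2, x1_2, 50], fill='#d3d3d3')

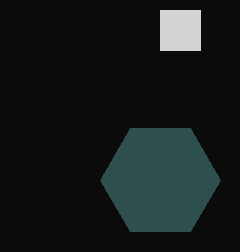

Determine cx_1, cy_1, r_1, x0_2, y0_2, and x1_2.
cx_1 = 160; cy_1 = 180; r_1 = 60; x0_2 = 160; y0_2 = 10; x1_2 = 200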